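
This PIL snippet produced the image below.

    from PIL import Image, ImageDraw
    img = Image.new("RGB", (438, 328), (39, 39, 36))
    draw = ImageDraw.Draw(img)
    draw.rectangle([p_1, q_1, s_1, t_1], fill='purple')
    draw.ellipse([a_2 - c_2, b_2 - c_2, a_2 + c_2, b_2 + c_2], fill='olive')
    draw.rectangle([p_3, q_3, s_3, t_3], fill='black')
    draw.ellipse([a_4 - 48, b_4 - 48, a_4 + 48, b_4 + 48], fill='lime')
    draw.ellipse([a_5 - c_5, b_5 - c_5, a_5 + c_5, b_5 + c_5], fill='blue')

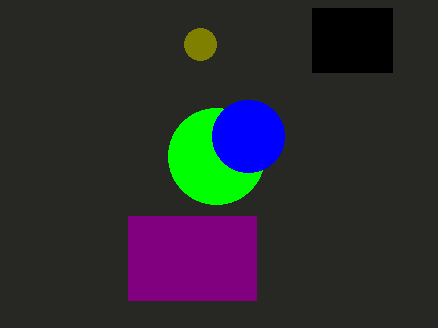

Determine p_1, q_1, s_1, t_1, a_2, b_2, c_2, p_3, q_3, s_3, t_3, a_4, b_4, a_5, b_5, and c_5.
p_1 = 128, q_1 = 216, s_1 = 256, t_1 = 300, a_2 = 200, b_2 = 44, c_2 = 16, p_3 = 312, q_3 = 8, s_3 = 392, t_3 = 72, a_4 = 216, b_4 = 156, a_5 = 248, b_5 = 136, c_5 = 36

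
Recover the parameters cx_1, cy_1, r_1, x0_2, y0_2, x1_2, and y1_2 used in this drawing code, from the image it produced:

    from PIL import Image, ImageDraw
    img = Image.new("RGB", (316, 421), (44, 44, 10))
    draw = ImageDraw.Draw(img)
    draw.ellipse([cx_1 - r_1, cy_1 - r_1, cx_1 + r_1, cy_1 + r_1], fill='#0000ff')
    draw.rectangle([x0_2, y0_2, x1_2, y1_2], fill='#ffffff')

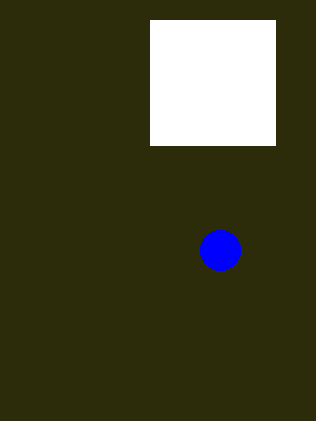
cx_1 = 220, cy_1 = 250, r_1 = 20, x0_2 = 150, y0_2 = 20, x1_2 = 275, y1_2 = 145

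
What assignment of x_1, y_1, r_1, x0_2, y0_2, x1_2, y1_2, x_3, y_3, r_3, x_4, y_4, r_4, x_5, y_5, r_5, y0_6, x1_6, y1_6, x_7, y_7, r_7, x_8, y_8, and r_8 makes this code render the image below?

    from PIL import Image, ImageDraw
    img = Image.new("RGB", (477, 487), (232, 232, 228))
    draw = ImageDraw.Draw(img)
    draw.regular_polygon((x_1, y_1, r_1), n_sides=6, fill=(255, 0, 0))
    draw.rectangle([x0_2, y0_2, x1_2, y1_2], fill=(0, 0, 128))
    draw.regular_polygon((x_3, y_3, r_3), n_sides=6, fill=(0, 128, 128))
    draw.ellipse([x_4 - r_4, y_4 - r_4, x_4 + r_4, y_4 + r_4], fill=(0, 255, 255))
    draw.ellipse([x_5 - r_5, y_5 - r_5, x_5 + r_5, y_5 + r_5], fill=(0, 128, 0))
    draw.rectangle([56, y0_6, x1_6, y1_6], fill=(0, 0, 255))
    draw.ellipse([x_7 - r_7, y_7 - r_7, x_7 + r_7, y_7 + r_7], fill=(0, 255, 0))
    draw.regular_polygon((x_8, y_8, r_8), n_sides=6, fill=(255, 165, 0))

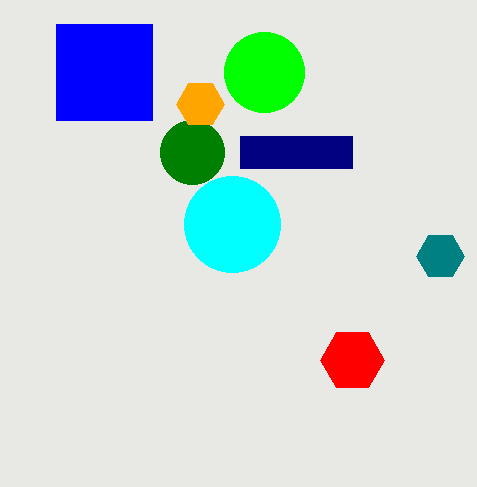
x_1 = 352, y_1 = 360, r_1 = 32, x0_2 = 240, y0_2 = 136, x1_2 = 352, y1_2 = 168, x_3 = 440, y_3 = 256, r_3 = 24, x_4 = 232, y_4 = 224, r_4 = 48, x_5 = 192, y_5 = 152, r_5 = 32, y0_6 = 24, x1_6 = 152, y1_6 = 120, x_7 = 264, y_7 = 72, r_7 = 40, x_8 = 200, y_8 = 104, r_8 = 24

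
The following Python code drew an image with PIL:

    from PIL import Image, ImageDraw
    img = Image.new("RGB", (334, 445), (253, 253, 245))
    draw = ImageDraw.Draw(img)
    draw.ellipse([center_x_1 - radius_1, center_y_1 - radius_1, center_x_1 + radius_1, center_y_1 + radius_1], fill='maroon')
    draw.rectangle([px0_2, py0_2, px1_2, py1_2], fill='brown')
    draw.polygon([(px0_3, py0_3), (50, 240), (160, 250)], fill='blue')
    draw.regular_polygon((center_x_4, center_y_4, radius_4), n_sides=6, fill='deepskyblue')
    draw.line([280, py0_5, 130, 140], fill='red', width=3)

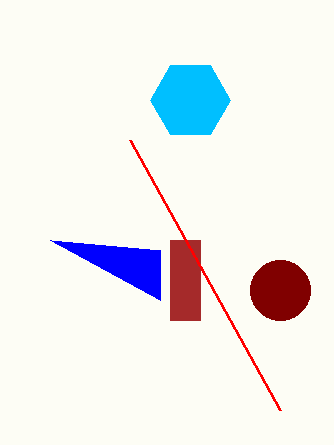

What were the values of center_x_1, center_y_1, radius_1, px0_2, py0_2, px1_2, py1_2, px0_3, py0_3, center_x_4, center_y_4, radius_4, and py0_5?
center_x_1 = 280
center_y_1 = 290
radius_1 = 30
px0_2 = 170
py0_2 = 240
px1_2 = 200
py1_2 = 320
px0_3 = 160
py0_3 = 300
center_x_4 = 190
center_y_4 = 100
radius_4 = 40
py0_5 = 410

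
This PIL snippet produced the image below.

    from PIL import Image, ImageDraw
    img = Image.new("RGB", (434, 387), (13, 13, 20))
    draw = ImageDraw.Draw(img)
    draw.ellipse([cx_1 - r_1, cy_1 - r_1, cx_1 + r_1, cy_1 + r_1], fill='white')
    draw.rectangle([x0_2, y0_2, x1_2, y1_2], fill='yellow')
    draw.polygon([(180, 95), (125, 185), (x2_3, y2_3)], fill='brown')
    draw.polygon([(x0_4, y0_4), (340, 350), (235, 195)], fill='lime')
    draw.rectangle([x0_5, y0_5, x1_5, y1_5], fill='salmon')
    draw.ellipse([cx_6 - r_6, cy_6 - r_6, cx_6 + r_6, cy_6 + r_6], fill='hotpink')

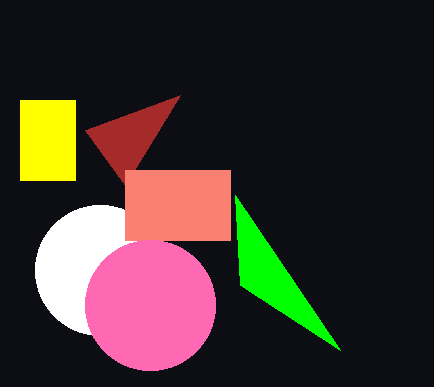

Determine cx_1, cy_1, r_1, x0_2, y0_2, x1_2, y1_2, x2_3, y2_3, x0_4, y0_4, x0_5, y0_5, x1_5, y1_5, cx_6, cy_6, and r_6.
cx_1 = 100; cy_1 = 270; r_1 = 65; x0_2 = 20; y0_2 = 100; x1_2 = 75; y1_2 = 180; x2_3 = 85; y2_3 = 130; x0_4 = 240; y0_4 = 285; x0_5 = 125; y0_5 = 170; x1_5 = 230; y1_5 = 240; cx_6 = 150; cy_6 = 305; r_6 = 65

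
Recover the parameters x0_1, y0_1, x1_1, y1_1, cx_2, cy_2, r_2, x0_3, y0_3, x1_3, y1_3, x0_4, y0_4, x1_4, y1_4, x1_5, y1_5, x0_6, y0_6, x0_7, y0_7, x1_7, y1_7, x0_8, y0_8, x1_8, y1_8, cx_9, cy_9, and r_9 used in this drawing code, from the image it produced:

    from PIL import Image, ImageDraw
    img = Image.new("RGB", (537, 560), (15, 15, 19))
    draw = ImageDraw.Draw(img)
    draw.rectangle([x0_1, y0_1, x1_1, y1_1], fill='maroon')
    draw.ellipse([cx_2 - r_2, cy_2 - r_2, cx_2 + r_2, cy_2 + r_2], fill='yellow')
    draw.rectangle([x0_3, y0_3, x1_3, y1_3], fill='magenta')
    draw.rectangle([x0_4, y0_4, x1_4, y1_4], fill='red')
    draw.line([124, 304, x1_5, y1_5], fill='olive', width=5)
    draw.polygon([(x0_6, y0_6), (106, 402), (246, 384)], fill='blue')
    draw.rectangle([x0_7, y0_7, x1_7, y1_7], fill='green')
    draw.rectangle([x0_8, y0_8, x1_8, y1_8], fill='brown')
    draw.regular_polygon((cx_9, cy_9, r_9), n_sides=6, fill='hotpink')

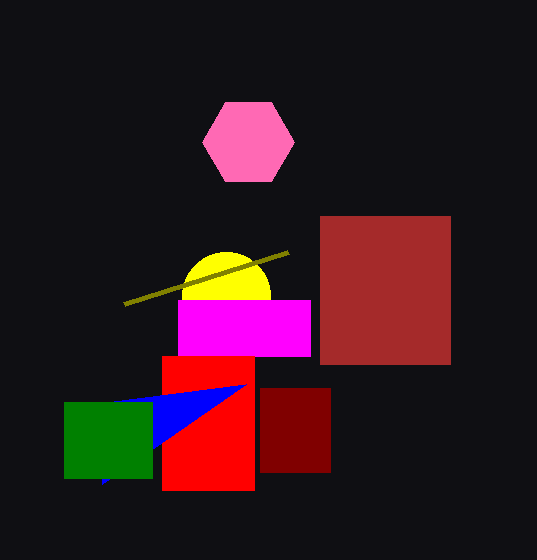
x0_1 = 260
y0_1 = 388
x1_1 = 330
y1_1 = 472
cx_2 = 226
cy_2 = 296
r_2 = 44
x0_3 = 178
y0_3 = 300
x1_3 = 310
y1_3 = 356
x0_4 = 162
y0_4 = 356
x1_4 = 254
y1_4 = 490
x1_5 = 288
y1_5 = 252
x0_6 = 102
y0_6 = 484
x0_7 = 64
y0_7 = 402
x1_7 = 152
y1_7 = 478
x0_8 = 320
y0_8 = 216
x1_8 = 450
y1_8 = 364
cx_9 = 248
cy_9 = 142
r_9 = 46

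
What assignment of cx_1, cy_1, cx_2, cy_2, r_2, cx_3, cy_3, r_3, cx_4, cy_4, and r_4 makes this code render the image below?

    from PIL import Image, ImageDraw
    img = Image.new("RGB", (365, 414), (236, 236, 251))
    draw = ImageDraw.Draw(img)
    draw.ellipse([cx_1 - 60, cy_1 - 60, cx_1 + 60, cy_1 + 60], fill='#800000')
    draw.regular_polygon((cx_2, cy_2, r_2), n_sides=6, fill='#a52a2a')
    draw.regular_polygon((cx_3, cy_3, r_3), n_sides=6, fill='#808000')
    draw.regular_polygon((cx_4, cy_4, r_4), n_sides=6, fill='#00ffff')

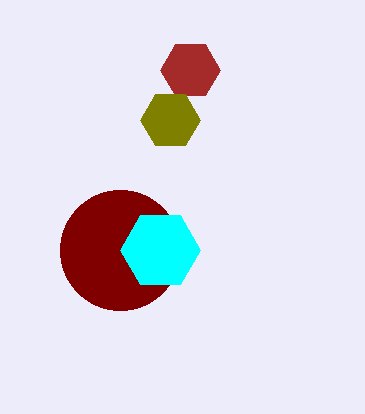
cx_1 = 120
cy_1 = 250
cx_2 = 190
cy_2 = 70
r_2 = 30
cx_3 = 170
cy_3 = 120
r_3 = 30
cx_4 = 160
cy_4 = 250
r_4 = 40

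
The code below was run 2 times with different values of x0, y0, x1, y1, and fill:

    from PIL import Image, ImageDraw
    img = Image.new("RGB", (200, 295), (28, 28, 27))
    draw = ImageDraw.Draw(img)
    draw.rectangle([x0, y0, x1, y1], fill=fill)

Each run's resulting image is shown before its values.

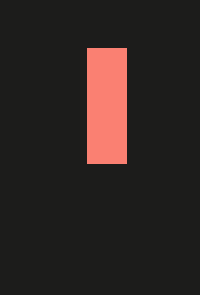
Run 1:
x0 = 87; y0 = 48; x1 = 126; y1 = 163; fill = 'salmon'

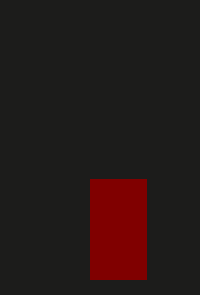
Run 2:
x0 = 90, y0 = 179, x1 = 146, y1 = 279, fill = 'maroon'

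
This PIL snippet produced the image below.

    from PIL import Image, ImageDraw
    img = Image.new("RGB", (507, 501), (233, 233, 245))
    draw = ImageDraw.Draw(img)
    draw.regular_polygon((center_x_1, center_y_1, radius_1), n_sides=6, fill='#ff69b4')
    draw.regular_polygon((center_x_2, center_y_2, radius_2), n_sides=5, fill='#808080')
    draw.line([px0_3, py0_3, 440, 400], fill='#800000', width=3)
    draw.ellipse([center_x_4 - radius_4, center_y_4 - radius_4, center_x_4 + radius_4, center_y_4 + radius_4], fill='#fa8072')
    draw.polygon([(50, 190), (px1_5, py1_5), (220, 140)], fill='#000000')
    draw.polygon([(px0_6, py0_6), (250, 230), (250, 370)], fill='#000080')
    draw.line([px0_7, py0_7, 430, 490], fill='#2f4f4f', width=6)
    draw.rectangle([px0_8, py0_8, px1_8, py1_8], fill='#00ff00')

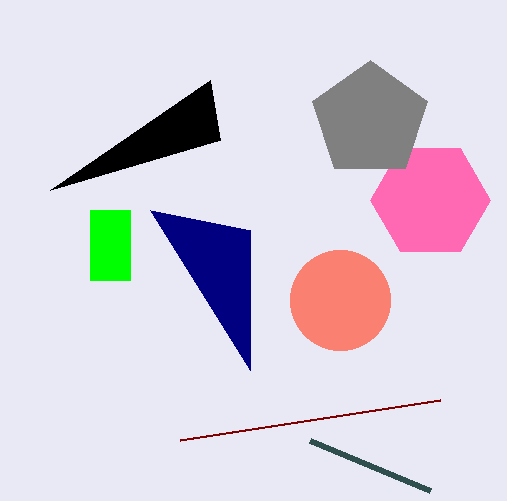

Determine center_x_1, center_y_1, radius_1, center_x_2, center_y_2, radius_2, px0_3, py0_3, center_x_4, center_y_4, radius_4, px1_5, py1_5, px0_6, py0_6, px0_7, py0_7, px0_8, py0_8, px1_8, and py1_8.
center_x_1 = 430; center_y_1 = 200; radius_1 = 60; center_x_2 = 370; center_y_2 = 120; radius_2 = 60; px0_3 = 180; py0_3 = 440; center_x_4 = 340; center_y_4 = 300; radius_4 = 50; px1_5 = 210; py1_5 = 80; px0_6 = 150; py0_6 = 210; px0_7 = 310; py0_7 = 440; px0_8 = 90; py0_8 = 210; px1_8 = 130; py1_8 = 280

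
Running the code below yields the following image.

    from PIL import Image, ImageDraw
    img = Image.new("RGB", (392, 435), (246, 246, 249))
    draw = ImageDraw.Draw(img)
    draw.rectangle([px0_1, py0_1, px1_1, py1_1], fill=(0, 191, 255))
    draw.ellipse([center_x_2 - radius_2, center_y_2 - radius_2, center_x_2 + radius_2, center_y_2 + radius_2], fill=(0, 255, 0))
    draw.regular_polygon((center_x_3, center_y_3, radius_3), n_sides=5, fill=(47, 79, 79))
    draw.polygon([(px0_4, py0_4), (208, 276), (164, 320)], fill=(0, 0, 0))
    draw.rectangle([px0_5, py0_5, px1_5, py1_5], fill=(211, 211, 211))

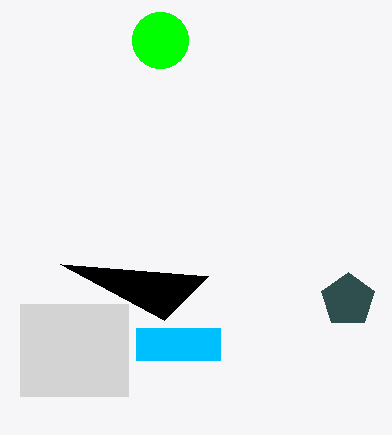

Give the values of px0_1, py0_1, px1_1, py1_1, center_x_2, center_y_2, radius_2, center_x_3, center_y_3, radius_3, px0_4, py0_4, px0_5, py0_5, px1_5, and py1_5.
px0_1 = 136
py0_1 = 328
px1_1 = 220
py1_1 = 360
center_x_2 = 160
center_y_2 = 40
radius_2 = 28
center_x_3 = 348
center_y_3 = 300
radius_3 = 28
px0_4 = 60
py0_4 = 264
px0_5 = 20
py0_5 = 304
px1_5 = 128
py1_5 = 396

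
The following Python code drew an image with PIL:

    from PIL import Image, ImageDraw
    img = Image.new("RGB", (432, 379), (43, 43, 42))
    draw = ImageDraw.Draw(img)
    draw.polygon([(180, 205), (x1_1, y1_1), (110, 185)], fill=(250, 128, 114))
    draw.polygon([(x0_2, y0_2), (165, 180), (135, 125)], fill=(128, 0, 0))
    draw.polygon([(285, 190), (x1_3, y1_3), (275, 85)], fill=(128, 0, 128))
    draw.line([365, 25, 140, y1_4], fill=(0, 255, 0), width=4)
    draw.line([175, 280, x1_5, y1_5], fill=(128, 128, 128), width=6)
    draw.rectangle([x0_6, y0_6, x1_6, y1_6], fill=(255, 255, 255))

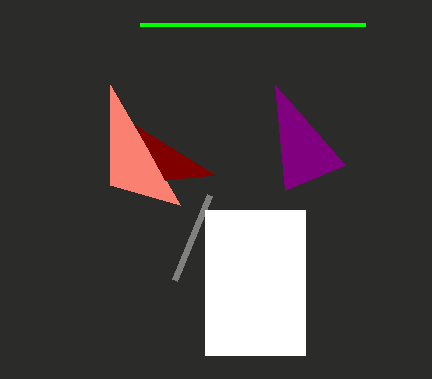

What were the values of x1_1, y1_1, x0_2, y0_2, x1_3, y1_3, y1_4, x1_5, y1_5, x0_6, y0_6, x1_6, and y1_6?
x1_1 = 110, y1_1 = 85, x0_2 = 215, y0_2 = 175, x1_3 = 345, y1_3 = 165, y1_4 = 25, x1_5 = 210, y1_5 = 195, x0_6 = 205, y0_6 = 210, x1_6 = 305, y1_6 = 355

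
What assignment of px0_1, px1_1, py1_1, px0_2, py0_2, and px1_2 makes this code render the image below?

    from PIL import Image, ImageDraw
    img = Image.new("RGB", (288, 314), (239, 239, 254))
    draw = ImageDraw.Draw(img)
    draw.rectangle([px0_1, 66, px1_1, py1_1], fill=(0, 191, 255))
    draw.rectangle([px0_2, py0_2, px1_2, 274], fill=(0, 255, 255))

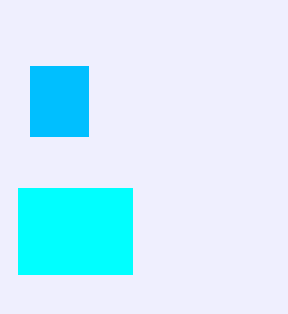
px0_1 = 30; px1_1 = 88; py1_1 = 136; px0_2 = 18; py0_2 = 188; px1_2 = 132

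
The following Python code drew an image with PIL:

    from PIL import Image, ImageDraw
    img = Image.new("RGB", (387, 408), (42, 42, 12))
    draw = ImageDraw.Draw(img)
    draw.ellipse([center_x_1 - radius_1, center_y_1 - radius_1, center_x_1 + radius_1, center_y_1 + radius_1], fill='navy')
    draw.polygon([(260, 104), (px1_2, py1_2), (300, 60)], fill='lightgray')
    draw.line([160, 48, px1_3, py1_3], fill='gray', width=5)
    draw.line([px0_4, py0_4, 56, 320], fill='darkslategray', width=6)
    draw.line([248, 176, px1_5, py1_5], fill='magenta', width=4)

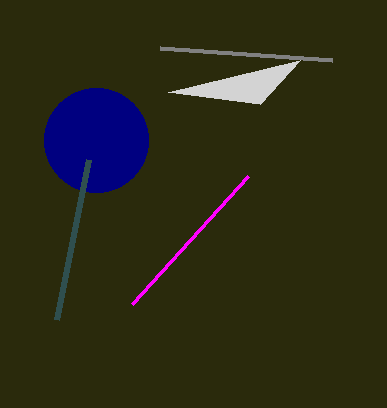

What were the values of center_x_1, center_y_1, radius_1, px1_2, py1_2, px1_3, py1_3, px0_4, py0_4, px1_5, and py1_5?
center_x_1 = 96, center_y_1 = 140, radius_1 = 52, px1_2 = 168, py1_2 = 92, px1_3 = 332, py1_3 = 60, px0_4 = 88, py0_4 = 160, px1_5 = 132, py1_5 = 304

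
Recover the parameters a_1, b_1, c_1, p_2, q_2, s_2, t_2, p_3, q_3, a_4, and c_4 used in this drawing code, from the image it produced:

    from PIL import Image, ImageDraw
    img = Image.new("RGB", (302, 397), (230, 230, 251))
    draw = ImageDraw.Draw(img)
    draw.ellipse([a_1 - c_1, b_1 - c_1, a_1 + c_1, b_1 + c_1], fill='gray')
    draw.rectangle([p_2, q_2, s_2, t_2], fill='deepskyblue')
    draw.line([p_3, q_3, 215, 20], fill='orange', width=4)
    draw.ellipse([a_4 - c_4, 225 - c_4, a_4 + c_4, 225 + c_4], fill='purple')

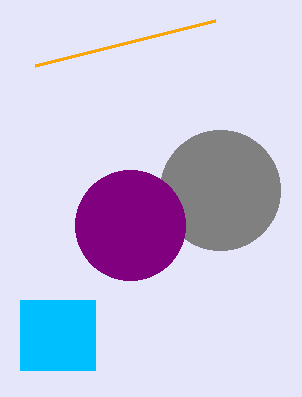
a_1 = 220; b_1 = 190; c_1 = 60; p_2 = 20; q_2 = 300; s_2 = 95; t_2 = 370; p_3 = 35; q_3 = 65; a_4 = 130; c_4 = 55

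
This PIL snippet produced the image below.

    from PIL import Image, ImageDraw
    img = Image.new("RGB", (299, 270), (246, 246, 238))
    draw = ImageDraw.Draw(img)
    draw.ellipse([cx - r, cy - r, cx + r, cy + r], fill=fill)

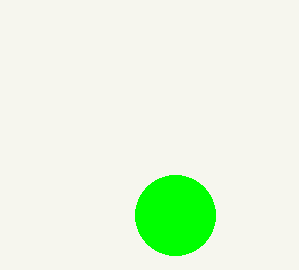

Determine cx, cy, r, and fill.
cx = 175
cy = 215
r = 40
fill = 'lime'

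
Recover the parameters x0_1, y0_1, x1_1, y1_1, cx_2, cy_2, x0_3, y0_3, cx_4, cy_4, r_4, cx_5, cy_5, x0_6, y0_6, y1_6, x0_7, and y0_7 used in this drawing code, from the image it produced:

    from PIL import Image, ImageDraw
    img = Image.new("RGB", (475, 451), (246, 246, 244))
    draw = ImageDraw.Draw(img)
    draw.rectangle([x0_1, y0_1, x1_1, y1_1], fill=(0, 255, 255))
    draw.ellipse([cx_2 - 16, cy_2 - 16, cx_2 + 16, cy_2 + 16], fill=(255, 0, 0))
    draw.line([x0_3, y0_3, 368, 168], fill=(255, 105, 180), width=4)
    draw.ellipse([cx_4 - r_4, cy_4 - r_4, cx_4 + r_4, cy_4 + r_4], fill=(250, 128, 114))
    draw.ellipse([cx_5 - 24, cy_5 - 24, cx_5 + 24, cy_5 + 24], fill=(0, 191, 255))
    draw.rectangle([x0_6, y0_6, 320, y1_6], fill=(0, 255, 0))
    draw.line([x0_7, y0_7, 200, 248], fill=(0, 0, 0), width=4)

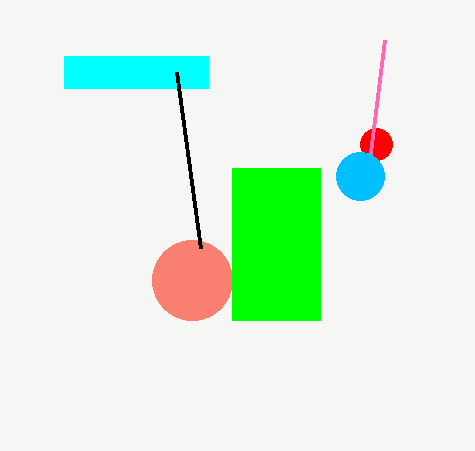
x0_1 = 64, y0_1 = 56, x1_1 = 208, y1_1 = 88, cx_2 = 376, cy_2 = 144, x0_3 = 384, y0_3 = 40, cx_4 = 192, cy_4 = 280, r_4 = 40, cx_5 = 360, cy_5 = 176, x0_6 = 232, y0_6 = 168, y1_6 = 320, x0_7 = 176, y0_7 = 72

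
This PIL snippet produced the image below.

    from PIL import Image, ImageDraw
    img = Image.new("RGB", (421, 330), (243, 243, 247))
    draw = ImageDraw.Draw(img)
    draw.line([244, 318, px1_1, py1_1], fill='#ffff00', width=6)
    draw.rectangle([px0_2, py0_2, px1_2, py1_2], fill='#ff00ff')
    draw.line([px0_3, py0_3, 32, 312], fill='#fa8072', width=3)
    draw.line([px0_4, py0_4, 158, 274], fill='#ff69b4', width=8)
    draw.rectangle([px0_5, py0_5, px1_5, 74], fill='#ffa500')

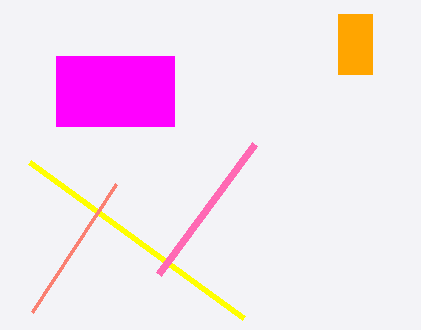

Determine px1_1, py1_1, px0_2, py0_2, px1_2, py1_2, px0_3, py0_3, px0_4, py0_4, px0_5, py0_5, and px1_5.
px1_1 = 30, py1_1 = 162, px0_2 = 56, py0_2 = 56, px1_2 = 174, py1_2 = 126, px0_3 = 116, py0_3 = 184, px0_4 = 254, py0_4 = 144, px0_5 = 338, py0_5 = 14, px1_5 = 372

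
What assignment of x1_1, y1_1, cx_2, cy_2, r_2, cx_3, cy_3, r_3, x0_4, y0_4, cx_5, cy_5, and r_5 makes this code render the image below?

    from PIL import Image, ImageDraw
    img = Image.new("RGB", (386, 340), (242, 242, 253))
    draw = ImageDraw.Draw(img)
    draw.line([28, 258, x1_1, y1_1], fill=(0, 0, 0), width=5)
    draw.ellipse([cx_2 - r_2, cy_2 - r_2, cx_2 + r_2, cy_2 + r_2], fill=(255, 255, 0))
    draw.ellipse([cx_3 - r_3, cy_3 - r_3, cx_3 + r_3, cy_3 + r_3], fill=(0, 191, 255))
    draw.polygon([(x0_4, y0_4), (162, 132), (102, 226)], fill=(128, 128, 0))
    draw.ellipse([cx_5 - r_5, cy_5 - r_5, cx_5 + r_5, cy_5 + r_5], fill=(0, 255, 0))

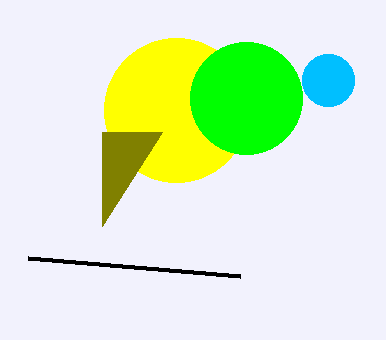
x1_1 = 240, y1_1 = 276, cx_2 = 176, cy_2 = 110, r_2 = 72, cx_3 = 328, cy_3 = 80, r_3 = 26, x0_4 = 102, y0_4 = 132, cx_5 = 246, cy_5 = 98, r_5 = 56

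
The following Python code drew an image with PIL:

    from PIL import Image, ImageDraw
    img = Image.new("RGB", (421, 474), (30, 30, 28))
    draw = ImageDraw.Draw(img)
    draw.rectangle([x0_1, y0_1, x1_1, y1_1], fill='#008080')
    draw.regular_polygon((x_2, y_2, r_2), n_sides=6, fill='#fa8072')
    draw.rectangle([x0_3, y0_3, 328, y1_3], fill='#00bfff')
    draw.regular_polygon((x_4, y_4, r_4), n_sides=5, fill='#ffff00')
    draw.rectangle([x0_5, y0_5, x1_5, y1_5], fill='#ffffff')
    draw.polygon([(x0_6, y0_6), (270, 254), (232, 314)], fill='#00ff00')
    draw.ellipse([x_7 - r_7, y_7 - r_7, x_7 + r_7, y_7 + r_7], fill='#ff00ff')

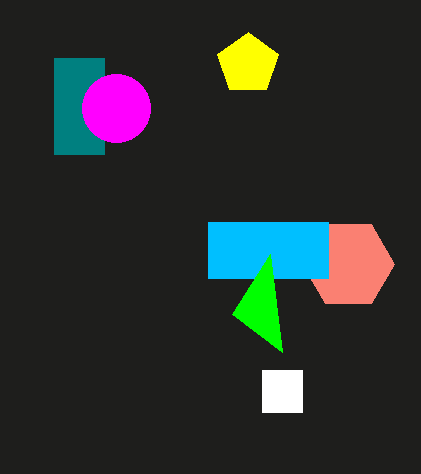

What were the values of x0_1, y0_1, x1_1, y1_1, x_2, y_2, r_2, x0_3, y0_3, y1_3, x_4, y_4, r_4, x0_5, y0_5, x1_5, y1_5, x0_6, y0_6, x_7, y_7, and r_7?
x0_1 = 54; y0_1 = 58; x1_1 = 104; y1_1 = 154; x_2 = 348; y_2 = 264; r_2 = 46; x0_3 = 208; y0_3 = 222; y1_3 = 278; x_4 = 248; y_4 = 64; r_4 = 32; x0_5 = 262; y0_5 = 370; x1_5 = 302; y1_5 = 412; x0_6 = 282; y0_6 = 352; x_7 = 116; y_7 = 108; r_7 = 34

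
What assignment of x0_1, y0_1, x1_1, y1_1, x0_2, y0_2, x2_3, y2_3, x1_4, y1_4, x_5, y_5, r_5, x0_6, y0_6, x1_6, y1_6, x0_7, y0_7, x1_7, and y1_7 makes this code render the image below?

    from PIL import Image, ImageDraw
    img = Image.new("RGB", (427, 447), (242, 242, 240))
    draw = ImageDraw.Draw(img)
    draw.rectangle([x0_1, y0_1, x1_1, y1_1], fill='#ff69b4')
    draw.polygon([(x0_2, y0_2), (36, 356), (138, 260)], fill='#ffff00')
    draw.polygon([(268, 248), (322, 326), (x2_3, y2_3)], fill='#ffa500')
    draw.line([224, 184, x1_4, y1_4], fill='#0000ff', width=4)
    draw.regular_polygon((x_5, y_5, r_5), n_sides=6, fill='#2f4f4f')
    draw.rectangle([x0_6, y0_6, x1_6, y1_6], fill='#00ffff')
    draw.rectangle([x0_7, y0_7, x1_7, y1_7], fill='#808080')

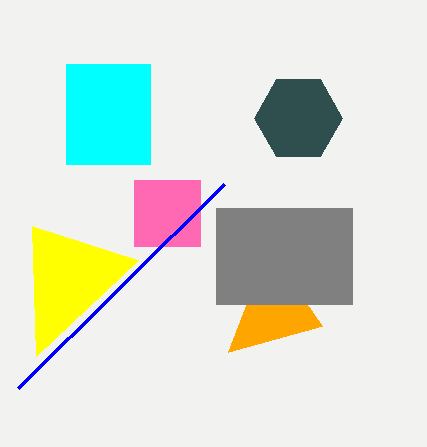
x0_1 = 134, y0_1 = 180, x1_1 = 200, y1_1 = 246, x0_2 = 32, y0_2 = 226, x2_3 = 228, y2_3 = 352, x1_4 = 18, y1_4 = 388, x_5 = 298, y_5 = 118, r_5 = 44, x0_6 = 66, y0_6 = 64, x1_6 = 150, y1_6 = 164, x0_7 = 216, y0_7 = 208, x1_7 = 352, y1_7 = 304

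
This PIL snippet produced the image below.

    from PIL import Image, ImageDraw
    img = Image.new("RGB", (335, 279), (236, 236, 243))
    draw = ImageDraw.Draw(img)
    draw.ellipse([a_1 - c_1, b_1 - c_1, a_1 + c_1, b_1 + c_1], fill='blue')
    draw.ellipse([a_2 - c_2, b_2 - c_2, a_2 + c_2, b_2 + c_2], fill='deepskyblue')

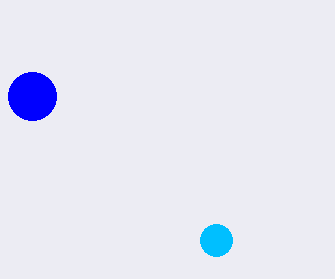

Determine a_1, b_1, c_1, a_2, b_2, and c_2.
a_1 = 32
b_1 = 96
c_1 = 24
a_2 = 216
b_2 = 240
c_2 = 16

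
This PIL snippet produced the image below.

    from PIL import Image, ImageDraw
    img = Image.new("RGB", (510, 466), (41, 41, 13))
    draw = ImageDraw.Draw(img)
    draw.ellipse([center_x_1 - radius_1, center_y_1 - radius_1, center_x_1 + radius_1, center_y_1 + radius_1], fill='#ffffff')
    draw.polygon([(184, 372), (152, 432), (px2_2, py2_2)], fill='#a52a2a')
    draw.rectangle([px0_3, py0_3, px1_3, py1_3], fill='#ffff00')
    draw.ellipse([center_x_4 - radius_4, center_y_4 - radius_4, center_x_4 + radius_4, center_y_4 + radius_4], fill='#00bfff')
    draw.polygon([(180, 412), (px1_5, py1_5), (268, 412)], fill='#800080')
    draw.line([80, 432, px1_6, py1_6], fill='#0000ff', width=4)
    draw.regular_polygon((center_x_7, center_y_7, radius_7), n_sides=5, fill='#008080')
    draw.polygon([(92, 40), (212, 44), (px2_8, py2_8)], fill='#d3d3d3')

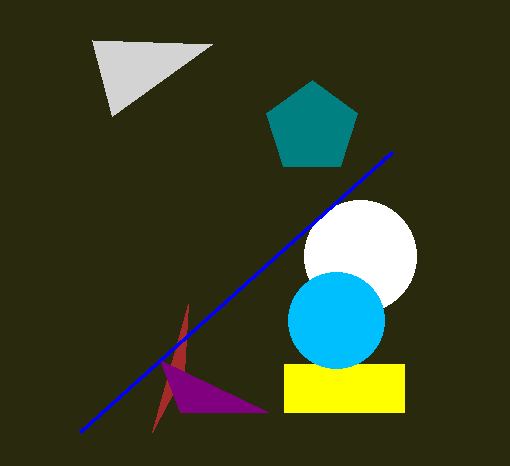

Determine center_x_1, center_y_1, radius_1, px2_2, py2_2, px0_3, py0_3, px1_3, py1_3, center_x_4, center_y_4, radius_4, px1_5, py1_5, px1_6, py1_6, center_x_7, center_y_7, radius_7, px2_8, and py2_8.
center_x_1 = 360, center_y_1 = 256, radius_1 = 56, px2_2 = 188, py2_2 = 304, px0_3 = 284, py0_3 = 364, px1_3 = 404, py1_3 = 412, center_x_4 = 336, center_y_4 = 320, radius_4 = 48, px1_5 = 160, py1_5 = 360, px1_6 = 392, py1_6 = 152, center_x_7 = 312, center_y_7 = 128, radius_7 = 48, px2_8 = 112, py2_8 = 116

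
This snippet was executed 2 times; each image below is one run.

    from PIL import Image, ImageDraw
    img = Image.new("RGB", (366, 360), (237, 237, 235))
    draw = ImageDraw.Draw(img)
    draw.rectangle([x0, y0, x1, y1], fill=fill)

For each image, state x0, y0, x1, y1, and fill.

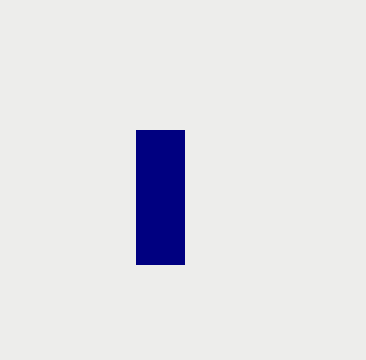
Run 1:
x0 = 136; y0 = 130; x1 = 184; y1 = 264; fill = 'navy'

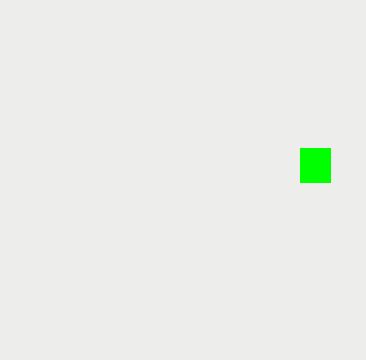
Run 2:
x0 = 300, y0 = 148, x1 = 330, y1 = 182, fill = 'lime'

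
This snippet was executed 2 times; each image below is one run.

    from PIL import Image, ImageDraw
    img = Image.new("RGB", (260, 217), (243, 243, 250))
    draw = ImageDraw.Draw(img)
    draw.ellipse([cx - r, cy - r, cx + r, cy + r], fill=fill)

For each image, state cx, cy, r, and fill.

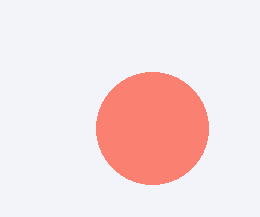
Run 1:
cx = 152; cy = 128; r = 56; fill = 'salmon'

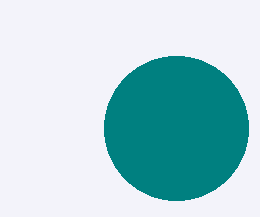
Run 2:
cx = 176, cy = 128, r = 72, fill = 'teal'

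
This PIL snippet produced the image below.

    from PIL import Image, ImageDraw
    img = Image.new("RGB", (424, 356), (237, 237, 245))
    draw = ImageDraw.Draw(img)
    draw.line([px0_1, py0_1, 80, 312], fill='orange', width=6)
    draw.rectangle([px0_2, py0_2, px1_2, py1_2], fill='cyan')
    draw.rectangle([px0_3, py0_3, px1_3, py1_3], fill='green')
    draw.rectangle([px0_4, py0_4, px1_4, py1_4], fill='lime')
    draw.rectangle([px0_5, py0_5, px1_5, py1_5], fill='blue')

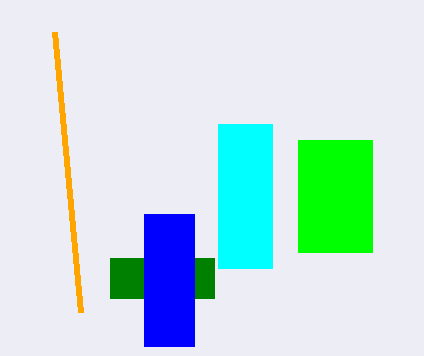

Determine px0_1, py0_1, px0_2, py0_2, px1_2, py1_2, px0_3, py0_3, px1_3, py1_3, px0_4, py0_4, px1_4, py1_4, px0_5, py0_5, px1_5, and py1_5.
px0_1 = 54
py0_1 = 32
px0_2 = 218
py0_2 = 124
px1_2 = 272
py1_2 = 268
px0_3 = 110
py0_3 = 258
px1_3 = 214
py1_3 = 298
px0_4 = 298
py0_4 = 140
px1_4 = 372
py1_4 = 252
px0_5 = 144
py0_5 = 214
px1_5 = 194
py1_5 = 346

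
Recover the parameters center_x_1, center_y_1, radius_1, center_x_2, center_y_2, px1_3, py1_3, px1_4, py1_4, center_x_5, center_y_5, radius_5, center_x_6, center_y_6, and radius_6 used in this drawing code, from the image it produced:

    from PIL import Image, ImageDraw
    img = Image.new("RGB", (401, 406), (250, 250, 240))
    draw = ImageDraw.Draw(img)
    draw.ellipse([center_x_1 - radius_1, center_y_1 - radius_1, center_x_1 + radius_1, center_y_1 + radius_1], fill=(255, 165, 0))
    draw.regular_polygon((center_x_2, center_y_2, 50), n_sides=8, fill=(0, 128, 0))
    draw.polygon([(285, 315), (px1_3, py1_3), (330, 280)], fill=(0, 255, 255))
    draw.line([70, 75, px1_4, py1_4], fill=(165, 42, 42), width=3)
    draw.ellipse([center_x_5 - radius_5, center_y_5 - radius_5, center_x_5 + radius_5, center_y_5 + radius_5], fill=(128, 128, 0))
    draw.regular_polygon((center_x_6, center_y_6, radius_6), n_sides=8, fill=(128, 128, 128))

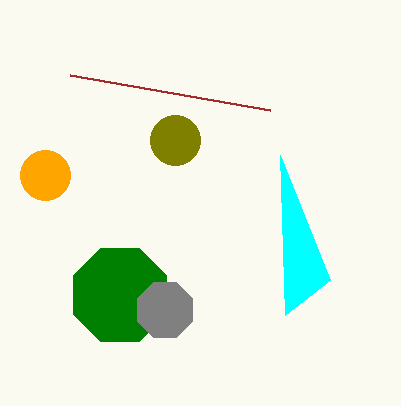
center_x_1 = 45
center_y_1 = 175
radius_1 = 25
center_x_2 = 120
center_y_2 = 295
px1_3 = 280
py1_3 = 155
px1_4 = 270
py1_4 = 110
center_x_5 = 175
center_y_5 = 140
radius_5 = 25
center_x_6 = 165
center_y_6 = 310
radius_6 = 30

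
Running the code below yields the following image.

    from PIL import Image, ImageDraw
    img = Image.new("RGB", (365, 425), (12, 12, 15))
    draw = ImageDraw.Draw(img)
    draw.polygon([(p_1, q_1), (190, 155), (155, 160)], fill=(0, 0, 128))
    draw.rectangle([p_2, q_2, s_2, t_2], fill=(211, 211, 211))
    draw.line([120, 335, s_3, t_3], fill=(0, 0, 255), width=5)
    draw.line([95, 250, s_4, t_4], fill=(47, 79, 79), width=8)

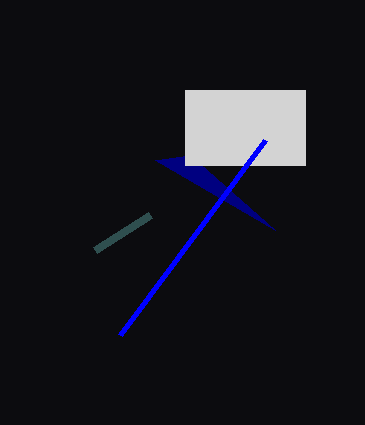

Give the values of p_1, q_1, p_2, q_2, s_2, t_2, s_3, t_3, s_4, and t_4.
p_1 = 275; q_1 = 230; p_2 = 185; q_2 = 90; s_2 = 305; t_2 = 165; s_3 = 265; t_3 = 140; s_4 = 150; t_4 = 215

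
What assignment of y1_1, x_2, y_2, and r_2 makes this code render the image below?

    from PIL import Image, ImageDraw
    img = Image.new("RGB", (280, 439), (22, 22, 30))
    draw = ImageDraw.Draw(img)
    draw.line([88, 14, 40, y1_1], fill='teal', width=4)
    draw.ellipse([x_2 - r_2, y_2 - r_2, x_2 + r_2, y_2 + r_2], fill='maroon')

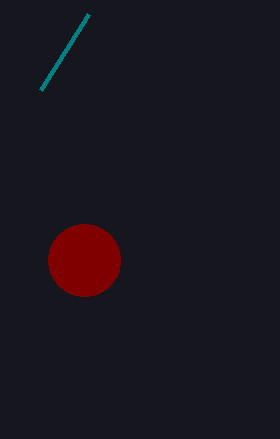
y1_1 = 90
x_2 = 84
y_2 = 260
r_2 = 36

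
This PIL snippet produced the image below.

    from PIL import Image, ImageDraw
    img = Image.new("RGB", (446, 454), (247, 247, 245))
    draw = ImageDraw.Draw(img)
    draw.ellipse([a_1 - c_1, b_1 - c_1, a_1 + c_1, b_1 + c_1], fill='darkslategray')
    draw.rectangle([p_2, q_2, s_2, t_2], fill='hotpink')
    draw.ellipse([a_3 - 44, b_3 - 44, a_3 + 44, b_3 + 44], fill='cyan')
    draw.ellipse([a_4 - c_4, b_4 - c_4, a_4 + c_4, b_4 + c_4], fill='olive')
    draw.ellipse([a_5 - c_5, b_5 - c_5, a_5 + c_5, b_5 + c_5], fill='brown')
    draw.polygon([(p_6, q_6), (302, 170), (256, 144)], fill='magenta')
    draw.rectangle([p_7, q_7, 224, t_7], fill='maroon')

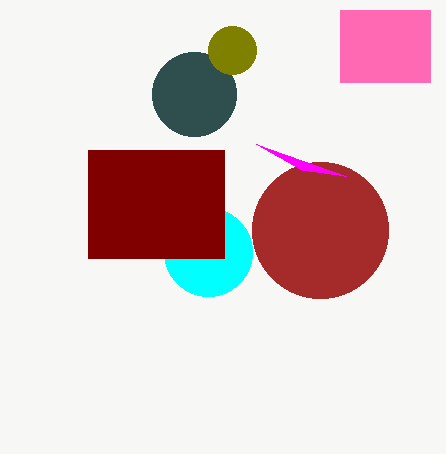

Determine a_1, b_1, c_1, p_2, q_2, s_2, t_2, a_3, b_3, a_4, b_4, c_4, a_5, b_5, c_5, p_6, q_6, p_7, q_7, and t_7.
a_1 = 194
b_1 = 94
c_1 = 42
p_2 = 340
q_2 = 10
s_2 = 430
t_2 = 82
a_3 = 208
b_3 = 252
a_4 = 232
b_4 = 50
c_4 = 24
a_5 = 320
b_5 = 230
c_5 = 68
p_6 = 346
q_6 = 176
p_7 = 88
q_7 = 150
t_7 = 258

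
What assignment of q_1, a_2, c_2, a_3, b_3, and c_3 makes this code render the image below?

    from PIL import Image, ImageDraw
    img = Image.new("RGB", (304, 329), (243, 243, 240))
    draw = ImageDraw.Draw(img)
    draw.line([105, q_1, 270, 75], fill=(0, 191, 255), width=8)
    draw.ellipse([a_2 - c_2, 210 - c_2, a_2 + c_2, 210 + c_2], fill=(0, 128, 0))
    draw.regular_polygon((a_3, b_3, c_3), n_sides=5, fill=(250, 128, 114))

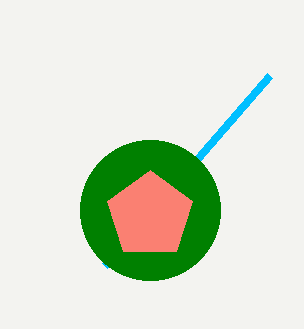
q_1 = 265; a_2 = 150; c_2 = 70; a_3 = 150; b_3 = 215; c_3 = 45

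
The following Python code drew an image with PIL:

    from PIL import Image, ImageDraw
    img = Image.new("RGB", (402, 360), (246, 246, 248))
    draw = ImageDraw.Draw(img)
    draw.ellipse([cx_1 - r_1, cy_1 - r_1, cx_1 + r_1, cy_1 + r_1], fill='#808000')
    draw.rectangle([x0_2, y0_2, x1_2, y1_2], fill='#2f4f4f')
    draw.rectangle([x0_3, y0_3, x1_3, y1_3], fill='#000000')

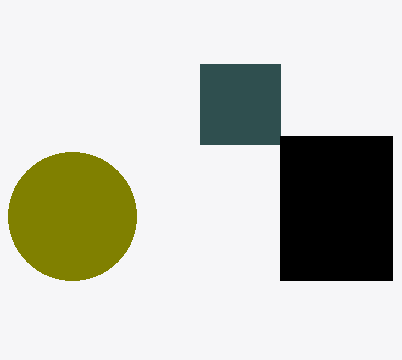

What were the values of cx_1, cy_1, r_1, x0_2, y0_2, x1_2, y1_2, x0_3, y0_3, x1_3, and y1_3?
cx_1 = 72
cy_1 = 216
r_1 = 64
x0_2 = 200
y0_2 = 64
x1_2 = 280
y1_2 = 144
x0_3 = 280
y0_3 = 136
x1_3 = 392
y1_3 = 280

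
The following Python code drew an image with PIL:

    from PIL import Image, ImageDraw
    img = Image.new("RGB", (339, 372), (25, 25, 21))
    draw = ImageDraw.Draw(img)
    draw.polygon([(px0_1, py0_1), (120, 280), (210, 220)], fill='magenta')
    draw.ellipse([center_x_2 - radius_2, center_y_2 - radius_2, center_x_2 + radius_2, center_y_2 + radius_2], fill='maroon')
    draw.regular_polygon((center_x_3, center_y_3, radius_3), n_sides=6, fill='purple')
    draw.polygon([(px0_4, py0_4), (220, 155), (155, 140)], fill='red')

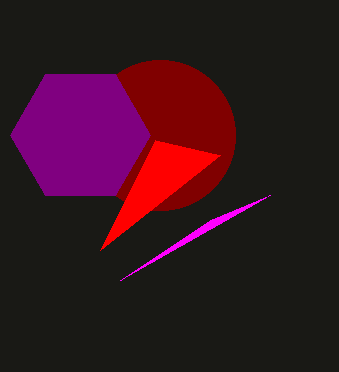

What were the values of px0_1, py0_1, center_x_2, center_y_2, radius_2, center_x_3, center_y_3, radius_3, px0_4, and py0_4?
px0_1 = 270; py0_1 = 195; center_x_2 = 160; center_y_2 = 135; radius_2 = 75; center_x_3 = 80; center_y_3 = 135; radius_3 = 70; px0_4 = 100; py0_4 = 250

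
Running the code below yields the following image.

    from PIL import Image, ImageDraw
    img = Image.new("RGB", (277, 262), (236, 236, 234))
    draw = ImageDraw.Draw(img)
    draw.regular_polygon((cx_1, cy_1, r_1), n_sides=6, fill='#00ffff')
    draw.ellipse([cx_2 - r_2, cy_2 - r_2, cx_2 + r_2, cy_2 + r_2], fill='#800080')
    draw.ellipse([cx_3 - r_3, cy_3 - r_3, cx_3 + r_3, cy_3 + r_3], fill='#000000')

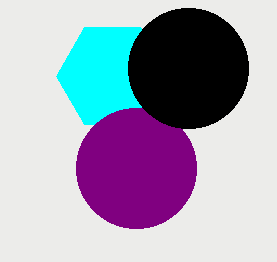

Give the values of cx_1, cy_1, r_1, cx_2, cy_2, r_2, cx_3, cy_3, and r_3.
cx_1 = 112; cy_1 = 76; r_1 = 56; cx_2 = 136; cy_2 = 168; r_2 = 60; cx_3 = 188; cy_3 = 68; r_3 = 60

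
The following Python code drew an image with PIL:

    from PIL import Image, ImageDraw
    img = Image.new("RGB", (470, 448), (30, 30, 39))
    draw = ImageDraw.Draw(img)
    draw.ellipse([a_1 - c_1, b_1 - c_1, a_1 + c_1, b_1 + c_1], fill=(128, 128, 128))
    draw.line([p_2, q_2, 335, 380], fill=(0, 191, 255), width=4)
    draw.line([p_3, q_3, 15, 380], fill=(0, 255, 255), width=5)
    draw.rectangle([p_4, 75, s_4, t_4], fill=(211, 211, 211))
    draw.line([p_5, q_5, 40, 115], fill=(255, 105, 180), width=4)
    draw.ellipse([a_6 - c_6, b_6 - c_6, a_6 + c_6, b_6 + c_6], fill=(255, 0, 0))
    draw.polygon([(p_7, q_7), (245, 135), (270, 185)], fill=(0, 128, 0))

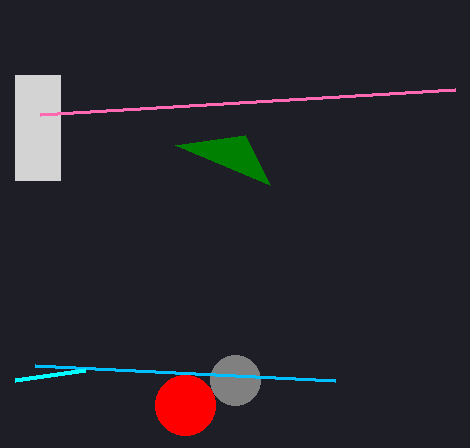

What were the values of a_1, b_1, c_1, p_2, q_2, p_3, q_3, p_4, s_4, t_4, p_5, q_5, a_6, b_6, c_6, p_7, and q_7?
a_1 = 235, b_1 = 380, c_1 = 25, p_2 = 35, q_2 = 365, p_3 = 85, q_3 = 370, p_4 = 15, s_4 = 60, t_4 = 180, p_5 = 455, q_5 = 90, a_6 = 185, b_6 = 405, c_6 = 30, p_7 = 175, q_7 = 145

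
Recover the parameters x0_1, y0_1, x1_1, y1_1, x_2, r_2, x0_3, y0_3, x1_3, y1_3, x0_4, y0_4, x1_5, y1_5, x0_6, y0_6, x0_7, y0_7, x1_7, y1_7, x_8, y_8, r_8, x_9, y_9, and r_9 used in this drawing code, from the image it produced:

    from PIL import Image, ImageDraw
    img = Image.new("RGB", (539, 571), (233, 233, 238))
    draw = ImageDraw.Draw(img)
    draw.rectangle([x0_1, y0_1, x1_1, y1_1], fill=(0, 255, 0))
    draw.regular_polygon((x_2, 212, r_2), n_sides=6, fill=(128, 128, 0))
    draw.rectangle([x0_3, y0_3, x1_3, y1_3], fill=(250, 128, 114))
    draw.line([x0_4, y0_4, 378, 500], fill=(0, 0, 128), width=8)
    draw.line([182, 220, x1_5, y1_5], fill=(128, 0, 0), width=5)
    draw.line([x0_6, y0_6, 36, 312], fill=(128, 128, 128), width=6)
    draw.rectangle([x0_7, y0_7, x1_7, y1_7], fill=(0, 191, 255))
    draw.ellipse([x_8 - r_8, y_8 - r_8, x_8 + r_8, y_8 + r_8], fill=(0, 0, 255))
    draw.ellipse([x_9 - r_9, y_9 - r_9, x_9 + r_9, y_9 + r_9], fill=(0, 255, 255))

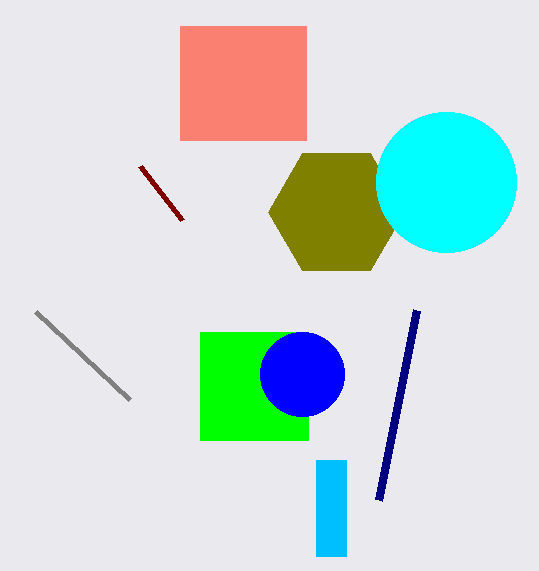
x0_1 = 200, y0_1 = 332, x1_1 = 308, y1_1 = 440, x_2 = 336, r_2 = 68, x0_3 = 180, y0_3 = 26, x1_3 = 306, y1_3 = 140, x0_4 = 416, y0_4 = 310, x1_5 = 140, y1_5 = 166, x0_6 = 130, y0_6 = 400, x0_7 = 316, y0_7 = 460, x1_7 = 346, y1_7 = 556, x_8 = 302, y_8 = 374, r_8 = 42, x_9 = 446, y_9 = 182, r_9 = 70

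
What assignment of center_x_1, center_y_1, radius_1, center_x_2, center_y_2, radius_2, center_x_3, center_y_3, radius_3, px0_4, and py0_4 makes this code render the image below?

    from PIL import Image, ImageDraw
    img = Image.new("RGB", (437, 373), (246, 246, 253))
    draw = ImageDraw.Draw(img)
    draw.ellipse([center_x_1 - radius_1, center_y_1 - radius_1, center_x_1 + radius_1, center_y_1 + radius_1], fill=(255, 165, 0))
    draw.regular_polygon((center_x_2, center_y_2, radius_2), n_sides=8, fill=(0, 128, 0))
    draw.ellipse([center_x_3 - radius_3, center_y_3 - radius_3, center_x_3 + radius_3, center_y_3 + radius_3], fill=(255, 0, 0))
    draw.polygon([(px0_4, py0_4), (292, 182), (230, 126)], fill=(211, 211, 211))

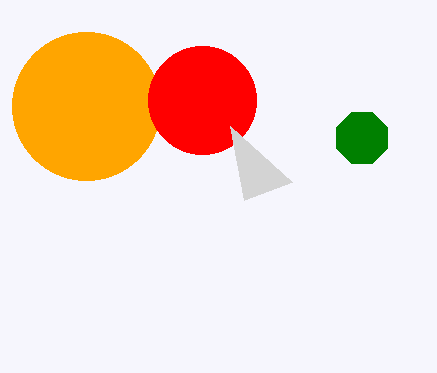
center_x_1 = 86, center_y_1 = 106, radius_1 = 74, center_x_2 = 362, center_y_2 = 138, radius_2 = 28, center_x_3 = 202, center_y_3 = 100, radius_3 = 54, px0_4 = 244, py0_4 = 200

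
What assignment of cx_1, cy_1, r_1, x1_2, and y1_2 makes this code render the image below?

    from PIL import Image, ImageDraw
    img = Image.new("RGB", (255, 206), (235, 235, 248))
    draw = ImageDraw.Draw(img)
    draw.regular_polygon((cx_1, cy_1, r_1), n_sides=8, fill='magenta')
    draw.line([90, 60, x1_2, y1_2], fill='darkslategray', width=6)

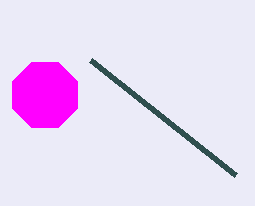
cx_1 = 45, cy_1 = 95, r_1 = 35, x1_2 = 235, y1_2 = 175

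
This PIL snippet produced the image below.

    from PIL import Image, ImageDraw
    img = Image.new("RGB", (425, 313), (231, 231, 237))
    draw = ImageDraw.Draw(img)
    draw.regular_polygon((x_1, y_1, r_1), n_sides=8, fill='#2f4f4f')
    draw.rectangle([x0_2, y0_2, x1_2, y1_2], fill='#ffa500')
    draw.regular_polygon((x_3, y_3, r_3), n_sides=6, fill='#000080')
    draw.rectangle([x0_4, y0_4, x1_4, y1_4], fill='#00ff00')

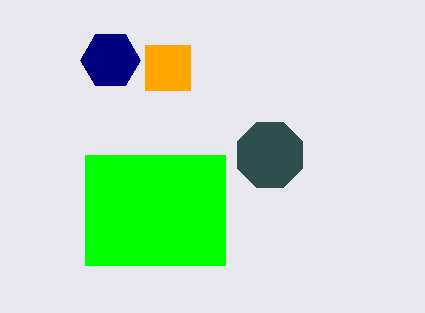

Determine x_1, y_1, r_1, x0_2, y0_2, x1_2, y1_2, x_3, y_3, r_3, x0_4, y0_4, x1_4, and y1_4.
x_1 = 270, y_1 = 155, r_1 = 35, x0_2 = 145, y0_2 = 45, x1_2 = 190, y1_2 = 90, x_3 = 110, y_3 = 60, r_3 = 30, x0_4 = 85, y0_4 = 155, x1_4 = 225, y1_4 = 265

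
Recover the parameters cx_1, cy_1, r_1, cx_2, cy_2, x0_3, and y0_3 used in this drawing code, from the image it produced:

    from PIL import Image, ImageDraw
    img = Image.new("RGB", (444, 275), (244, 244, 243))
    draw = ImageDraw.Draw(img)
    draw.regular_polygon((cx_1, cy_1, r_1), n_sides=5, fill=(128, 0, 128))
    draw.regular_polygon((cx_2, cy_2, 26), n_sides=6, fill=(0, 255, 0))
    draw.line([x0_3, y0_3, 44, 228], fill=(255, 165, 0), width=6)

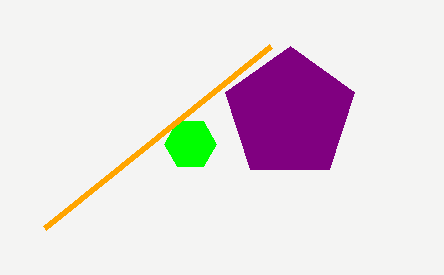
cx_1 = 290
cy_1 = 114
r_1 = 68
cx_2 = 190
cy_2 = 144
x0_3 = 270
y0_3 = 46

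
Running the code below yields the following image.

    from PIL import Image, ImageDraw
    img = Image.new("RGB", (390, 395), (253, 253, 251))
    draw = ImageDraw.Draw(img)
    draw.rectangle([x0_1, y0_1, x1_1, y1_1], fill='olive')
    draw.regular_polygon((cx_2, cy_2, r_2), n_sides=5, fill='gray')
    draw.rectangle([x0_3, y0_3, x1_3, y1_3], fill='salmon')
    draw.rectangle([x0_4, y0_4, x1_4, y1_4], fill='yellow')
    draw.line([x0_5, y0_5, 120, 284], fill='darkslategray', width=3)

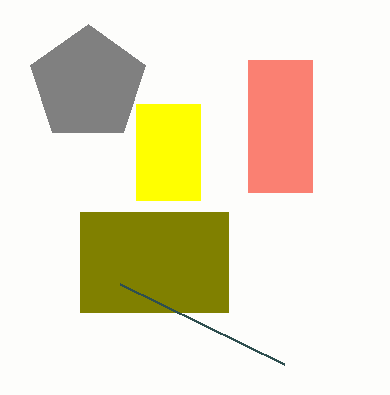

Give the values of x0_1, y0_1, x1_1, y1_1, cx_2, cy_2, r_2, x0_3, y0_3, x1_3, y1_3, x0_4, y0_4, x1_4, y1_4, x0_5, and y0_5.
x0_1 = 80; y0_1 = 212; x1_1 = 228; y1_1 = 312; cx_2 = 88; cy_2 = 84; r_2 = 60; x0_3 = 248; y0_3 = 60; x1_3 = 312; y1_3 = 192; x0_4 = 136; y0_4 = 104; x1_4 = 200; y1_4 = 200; x0_5 = 284; y0_5 = 364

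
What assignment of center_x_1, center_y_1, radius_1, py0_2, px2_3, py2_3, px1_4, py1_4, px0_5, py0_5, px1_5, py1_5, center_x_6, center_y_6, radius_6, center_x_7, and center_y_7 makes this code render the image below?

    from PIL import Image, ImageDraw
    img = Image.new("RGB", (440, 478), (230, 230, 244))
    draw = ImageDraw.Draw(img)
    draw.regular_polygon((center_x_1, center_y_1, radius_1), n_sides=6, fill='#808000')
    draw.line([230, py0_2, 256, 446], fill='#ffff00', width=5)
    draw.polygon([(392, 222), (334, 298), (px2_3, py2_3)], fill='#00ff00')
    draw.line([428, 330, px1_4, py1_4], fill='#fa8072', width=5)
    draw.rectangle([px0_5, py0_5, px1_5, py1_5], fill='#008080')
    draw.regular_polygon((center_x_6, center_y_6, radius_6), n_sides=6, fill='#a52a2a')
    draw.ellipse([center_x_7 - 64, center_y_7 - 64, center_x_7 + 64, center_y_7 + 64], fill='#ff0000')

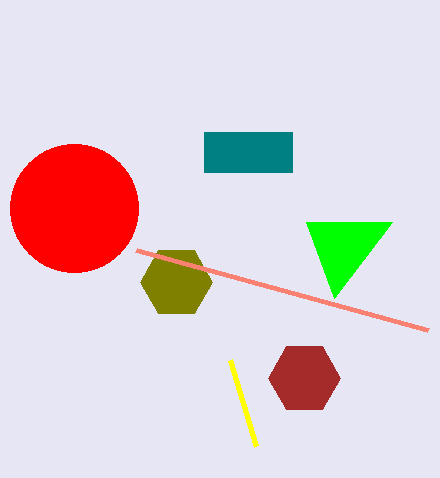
center_x_1 = 176; center_y_1 = 282; radius_1 = 36; py0_2 = 360; px2_3 = 306; py2_3 = 222; px1_4 = 136; py1_4 = 250; px0_5 = 204; py0_5 = 132; px1_5 = 292; py1_5 = 172; center_x_6 = 304; center_y_6 = 378; radius_6 = 36; center_x_7 = 74; center_y_7 = 208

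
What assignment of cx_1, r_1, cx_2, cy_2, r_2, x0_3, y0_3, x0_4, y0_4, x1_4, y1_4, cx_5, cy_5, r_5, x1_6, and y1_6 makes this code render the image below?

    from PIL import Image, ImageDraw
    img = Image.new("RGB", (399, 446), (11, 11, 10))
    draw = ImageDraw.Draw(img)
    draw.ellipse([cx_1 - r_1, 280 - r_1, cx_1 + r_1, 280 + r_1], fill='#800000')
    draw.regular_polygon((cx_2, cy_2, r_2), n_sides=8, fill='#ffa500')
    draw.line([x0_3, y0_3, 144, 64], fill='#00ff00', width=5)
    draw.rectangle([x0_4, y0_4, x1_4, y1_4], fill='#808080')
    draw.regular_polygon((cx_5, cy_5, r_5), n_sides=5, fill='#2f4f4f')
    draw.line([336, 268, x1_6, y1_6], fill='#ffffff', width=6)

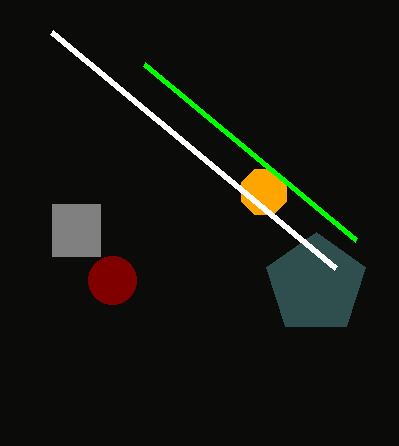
cx_1 = 112, r_1 = 24, cx_2 = 264, cy_2 = 192, r_2 = 24, x0_3 = 356, y0_3 = 240, x0_4 = 52, y0_4 = 204, x1_4 = 100, y1_4 = 256, cx_5 = 316, cy_5 = 284, r_5 = 52, x1_6 = 52, y1_6 = 32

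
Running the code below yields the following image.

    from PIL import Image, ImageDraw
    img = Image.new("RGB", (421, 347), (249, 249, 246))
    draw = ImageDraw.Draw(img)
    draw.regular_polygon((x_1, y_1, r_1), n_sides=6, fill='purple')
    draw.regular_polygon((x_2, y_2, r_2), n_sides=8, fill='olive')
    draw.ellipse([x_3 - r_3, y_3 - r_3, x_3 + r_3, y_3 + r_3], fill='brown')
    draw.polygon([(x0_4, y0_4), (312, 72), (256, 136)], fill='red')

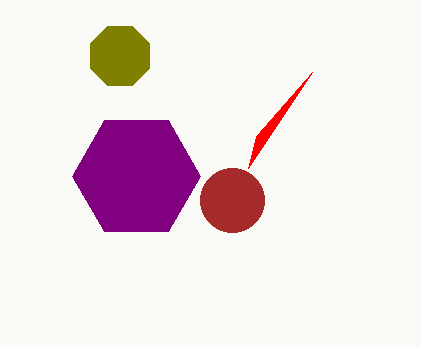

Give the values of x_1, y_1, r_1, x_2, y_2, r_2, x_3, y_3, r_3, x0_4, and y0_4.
x_1 = 136, y_1 = 176, r_1 = 64, x_2 = 120, y_2 = 56, r_2 = 32, x_3 = 232, y_3 = 200, r_3 = 32, x0_4 = 248, y0_4 = 168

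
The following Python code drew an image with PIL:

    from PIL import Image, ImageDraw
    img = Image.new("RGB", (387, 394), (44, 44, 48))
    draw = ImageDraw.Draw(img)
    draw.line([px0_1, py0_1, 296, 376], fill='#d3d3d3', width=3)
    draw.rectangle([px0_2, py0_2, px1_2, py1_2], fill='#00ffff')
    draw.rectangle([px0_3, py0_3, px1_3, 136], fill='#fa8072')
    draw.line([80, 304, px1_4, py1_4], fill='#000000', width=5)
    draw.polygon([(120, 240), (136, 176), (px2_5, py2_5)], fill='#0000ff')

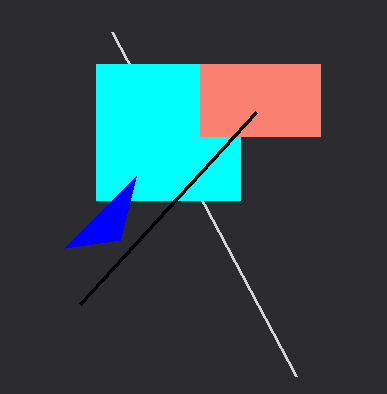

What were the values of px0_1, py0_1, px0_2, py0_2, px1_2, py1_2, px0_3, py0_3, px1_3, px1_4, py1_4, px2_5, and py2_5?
px0_1 = 112; py0_1 = 32; px0_2 = 96; py0_2 = 64; px1_2 = 240; py1_2 = 200; px0_3 = 200; py0_3 = 64; px1_3 = 320; px1_4 = 256; py1_4 = 112; px2_5 = 64; py2_5 = 248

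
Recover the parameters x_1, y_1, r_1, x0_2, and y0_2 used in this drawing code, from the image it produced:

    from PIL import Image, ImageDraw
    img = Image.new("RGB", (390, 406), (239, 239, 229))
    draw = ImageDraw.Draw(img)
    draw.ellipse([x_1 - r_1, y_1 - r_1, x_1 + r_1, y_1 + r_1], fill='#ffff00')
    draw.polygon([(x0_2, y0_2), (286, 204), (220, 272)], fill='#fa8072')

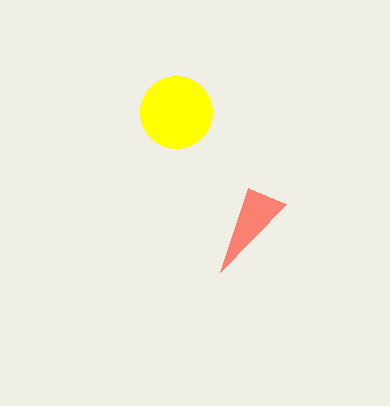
x_1 = 176; y_1 = 112; r_1 = 36; x0_2 = 248; y0_2 = 188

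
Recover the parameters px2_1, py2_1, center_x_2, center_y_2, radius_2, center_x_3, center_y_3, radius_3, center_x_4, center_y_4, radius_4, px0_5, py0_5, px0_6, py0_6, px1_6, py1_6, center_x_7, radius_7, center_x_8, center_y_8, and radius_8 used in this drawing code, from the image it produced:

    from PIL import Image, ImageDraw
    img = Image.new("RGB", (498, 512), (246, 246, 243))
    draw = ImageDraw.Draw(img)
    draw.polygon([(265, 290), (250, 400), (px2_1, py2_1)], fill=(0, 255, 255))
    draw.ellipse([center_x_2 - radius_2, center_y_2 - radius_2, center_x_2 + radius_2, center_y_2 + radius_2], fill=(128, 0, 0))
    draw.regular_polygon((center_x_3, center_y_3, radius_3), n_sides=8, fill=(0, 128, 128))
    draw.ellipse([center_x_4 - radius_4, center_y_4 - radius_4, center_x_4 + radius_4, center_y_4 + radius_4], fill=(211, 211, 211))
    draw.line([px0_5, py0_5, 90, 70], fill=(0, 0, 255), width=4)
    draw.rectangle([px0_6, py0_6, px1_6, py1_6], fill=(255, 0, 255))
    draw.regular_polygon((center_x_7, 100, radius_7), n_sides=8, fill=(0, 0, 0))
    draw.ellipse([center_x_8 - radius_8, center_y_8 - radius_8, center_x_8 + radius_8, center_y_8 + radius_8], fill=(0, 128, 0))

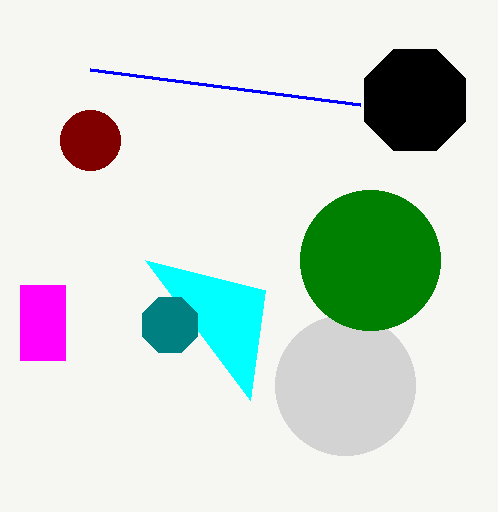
px2_1 = 145, py2_1 = 260, center_x_2 = 90, center_y_2 = 140, radius_2 = 30, center_x_3 = 170, center_y_3 = 325, radius_3 = 30, center_x_4 = 345, center_y_4 = 385, radius_4 = 70, px0_5 = 360, py0_5 = 105, px0_6 = 20, py0_6 = 285, px1_6 = 65, py1_6 = 360, center_x_7 = 415, radius_7 = 55, center_x_8 = 370, center_y_8 = 260, radius_8 = 70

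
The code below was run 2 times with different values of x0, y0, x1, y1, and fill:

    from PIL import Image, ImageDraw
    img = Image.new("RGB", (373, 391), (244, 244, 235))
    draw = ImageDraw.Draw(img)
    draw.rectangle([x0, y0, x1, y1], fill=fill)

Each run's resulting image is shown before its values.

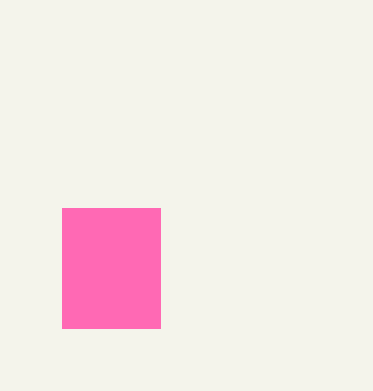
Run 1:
x0 = 62
y0 = 208
x1 = 160
y1 = 328
fill = 'hotpink'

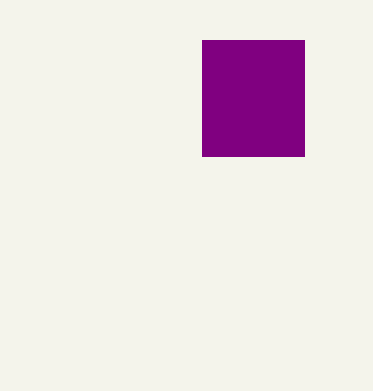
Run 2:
x0 = 202; y0 = 40; x1 = 304; y1 = 156; fill = 'purple'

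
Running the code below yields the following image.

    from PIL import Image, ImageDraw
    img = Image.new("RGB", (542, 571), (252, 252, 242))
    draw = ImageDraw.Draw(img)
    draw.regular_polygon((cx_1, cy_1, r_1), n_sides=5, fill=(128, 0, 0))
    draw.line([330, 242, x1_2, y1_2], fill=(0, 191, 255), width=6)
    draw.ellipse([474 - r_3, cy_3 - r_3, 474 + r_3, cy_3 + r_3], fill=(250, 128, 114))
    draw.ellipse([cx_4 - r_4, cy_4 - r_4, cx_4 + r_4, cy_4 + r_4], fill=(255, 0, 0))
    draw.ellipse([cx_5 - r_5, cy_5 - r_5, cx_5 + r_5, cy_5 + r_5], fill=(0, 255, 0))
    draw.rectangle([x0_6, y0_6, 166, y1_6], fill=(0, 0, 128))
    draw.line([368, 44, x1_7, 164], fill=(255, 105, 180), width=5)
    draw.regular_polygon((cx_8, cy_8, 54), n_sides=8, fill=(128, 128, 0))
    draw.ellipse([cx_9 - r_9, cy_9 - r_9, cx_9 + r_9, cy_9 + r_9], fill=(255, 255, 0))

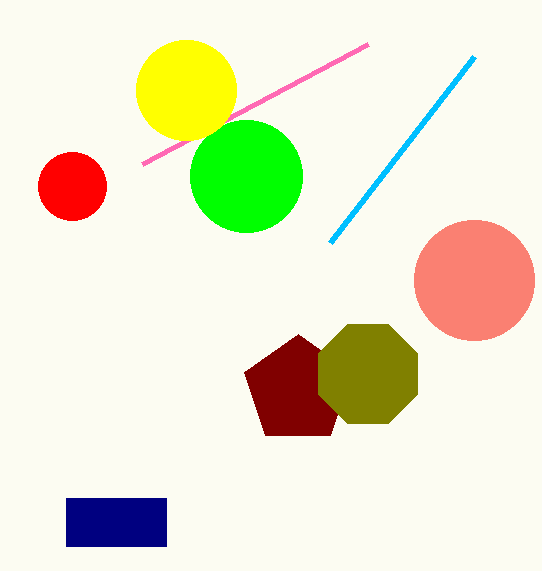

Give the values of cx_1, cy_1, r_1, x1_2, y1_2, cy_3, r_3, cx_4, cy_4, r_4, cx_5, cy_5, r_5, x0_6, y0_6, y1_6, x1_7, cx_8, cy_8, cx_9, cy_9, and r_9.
cx_1 = 298, cy_1 = 390, r_1 = 56, x1_2 = 474, y1_2 = 56, cy_3 = 280, r_3 = 60, cx_4 = 72, cy_4 = 186, r_4 = 34, cx_5 = 246, cy_5 = 176, r_5 = 56, x0_6 = 66, y0_6 = 498, y1_6 = 546, x1_7 = 142, cx_8 = 368, cy_8 = 374, cx_9 = 186, cy_9 = 90, r_9 = 50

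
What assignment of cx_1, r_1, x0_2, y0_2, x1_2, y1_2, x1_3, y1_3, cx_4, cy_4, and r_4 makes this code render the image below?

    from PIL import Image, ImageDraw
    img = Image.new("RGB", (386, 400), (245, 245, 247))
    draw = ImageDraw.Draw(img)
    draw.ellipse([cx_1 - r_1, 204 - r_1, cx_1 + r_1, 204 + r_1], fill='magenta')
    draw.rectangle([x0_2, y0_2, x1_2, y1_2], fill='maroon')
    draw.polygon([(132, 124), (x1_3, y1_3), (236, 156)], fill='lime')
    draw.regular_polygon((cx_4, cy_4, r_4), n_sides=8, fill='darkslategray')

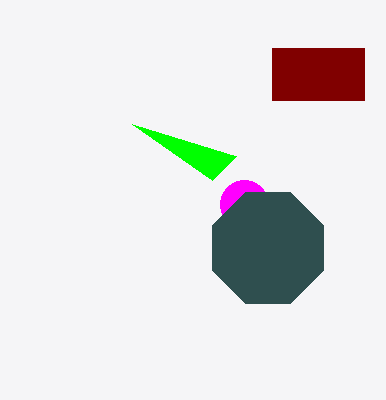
cx_1 = 244
r_1 = 24
x0_2 = 272
y0_2 = 48
x1_2 = 364
y1_2 = 100
x1_3 = 212
y1_3 = 180
cx_4 = 268
cy_4 = 248
r_4 = 60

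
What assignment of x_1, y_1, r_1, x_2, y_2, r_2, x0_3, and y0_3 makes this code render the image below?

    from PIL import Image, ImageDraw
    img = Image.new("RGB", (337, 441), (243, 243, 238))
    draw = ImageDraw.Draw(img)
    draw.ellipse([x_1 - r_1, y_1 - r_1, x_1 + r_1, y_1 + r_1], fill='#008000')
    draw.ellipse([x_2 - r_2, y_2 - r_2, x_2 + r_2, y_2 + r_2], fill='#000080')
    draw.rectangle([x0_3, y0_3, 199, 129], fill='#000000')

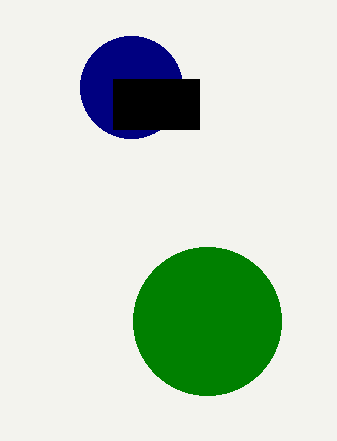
x_1 = 207, y_1 = 321, r_1 = 74, x_2 = 131, y_2 = 87, r_2 = 51, x0_3 = 113, y0_3 = 79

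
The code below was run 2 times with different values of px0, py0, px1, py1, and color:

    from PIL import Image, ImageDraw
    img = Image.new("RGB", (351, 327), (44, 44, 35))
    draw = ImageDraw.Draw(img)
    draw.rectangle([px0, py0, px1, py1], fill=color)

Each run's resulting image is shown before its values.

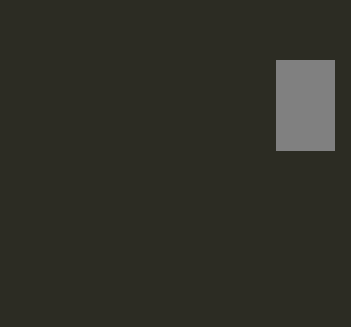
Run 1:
px0 = 276
py0 = 60
px1 = 334
py1 = 150
color = 'gray'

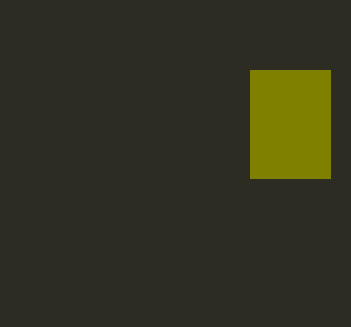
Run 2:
px0 = 250
py0 = 70
px1 = 330
py1 = 178
color = 'olive'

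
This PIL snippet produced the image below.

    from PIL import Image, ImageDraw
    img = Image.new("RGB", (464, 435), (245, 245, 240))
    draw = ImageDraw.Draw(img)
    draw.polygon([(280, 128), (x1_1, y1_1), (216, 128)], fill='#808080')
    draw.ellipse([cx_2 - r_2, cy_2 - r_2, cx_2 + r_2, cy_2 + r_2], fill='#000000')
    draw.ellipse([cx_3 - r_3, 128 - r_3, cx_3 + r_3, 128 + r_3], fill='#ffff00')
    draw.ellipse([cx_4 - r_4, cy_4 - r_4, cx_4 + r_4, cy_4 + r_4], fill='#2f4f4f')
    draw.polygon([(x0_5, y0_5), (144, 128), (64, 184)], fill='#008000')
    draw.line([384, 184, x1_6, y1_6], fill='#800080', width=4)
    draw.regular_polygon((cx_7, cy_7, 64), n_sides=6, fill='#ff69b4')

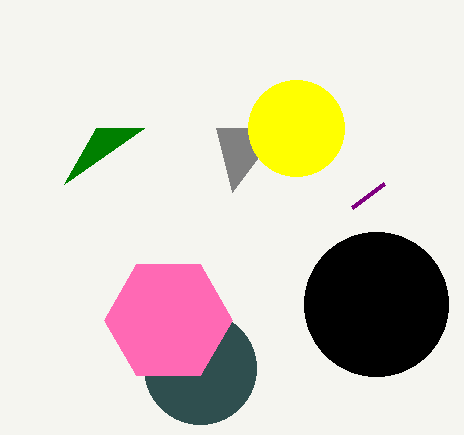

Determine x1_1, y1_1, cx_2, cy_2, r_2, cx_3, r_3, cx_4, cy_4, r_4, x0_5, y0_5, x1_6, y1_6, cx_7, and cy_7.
x1_1 = 232, y1_1 = 192, cx_2 = 376, cy_2 = 304, r_2 = 72, cx_3 = 296, r_3 = 48, cx_4 = 200, cy_4 = 368, r_4 = 56, x0_5 = 96, y0_5 = 128, x1_6 = 352, y1_6 = 208, cx_7 = 168, cy_7 = 320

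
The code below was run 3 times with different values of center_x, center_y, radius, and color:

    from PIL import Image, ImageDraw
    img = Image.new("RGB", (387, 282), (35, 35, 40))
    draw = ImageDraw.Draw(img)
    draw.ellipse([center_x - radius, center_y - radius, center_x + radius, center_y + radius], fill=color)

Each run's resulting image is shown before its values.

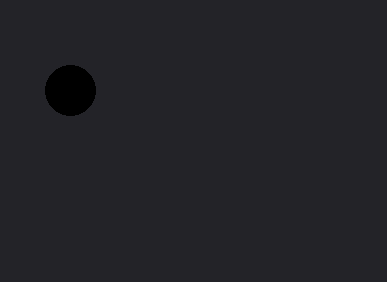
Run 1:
center_x = 70
center_y = 90
radius = 25
color = 'black'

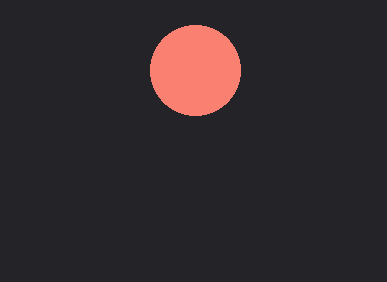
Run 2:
center_x = 195; center_y = 70; radius = 45; color = 'salmon'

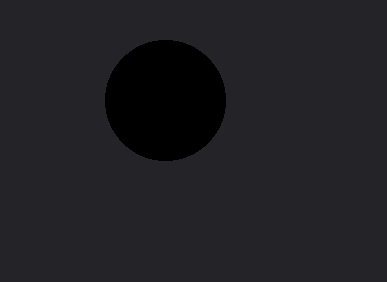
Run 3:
center_x = 165; center_y = 100; radius = 60; color = 'black'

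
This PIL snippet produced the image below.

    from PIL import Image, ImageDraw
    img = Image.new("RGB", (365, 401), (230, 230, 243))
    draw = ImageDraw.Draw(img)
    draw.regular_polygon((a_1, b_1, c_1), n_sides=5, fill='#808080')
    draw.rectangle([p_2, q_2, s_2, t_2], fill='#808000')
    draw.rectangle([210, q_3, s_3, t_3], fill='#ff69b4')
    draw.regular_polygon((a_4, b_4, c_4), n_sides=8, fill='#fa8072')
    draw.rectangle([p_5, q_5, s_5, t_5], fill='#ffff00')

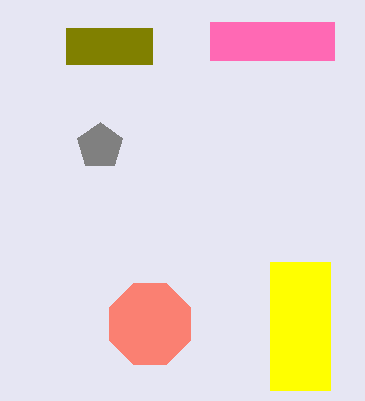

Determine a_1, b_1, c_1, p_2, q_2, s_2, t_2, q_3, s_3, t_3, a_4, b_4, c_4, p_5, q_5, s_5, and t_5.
a_1 = 100, b_1 = 146, c_1 = 24, p_2 = 66, q_2 = 28, s_2 = 152, t_2 = 64, q_3 = 22, s_3 = 334, t_3 = 60, a_4 = 150, b_4 = 324, c_4 = 44, p_5 = 270, q_5 = 262, s_5 = 330, t_5 = 390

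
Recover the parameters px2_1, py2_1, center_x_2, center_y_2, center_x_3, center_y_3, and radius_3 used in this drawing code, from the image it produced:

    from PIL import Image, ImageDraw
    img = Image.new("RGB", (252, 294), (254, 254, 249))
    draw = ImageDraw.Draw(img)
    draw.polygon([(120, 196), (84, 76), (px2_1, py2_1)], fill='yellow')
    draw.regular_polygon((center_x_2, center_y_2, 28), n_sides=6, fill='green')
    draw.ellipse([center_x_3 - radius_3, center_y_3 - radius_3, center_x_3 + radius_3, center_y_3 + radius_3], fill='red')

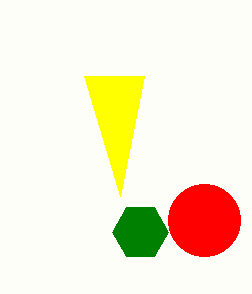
px2_1 = 144
py2_1 = 76
center_x_2 = 140
center_y_2 = 232
center_x_3 = 204
center_y_3 = 220
radius_3 = 36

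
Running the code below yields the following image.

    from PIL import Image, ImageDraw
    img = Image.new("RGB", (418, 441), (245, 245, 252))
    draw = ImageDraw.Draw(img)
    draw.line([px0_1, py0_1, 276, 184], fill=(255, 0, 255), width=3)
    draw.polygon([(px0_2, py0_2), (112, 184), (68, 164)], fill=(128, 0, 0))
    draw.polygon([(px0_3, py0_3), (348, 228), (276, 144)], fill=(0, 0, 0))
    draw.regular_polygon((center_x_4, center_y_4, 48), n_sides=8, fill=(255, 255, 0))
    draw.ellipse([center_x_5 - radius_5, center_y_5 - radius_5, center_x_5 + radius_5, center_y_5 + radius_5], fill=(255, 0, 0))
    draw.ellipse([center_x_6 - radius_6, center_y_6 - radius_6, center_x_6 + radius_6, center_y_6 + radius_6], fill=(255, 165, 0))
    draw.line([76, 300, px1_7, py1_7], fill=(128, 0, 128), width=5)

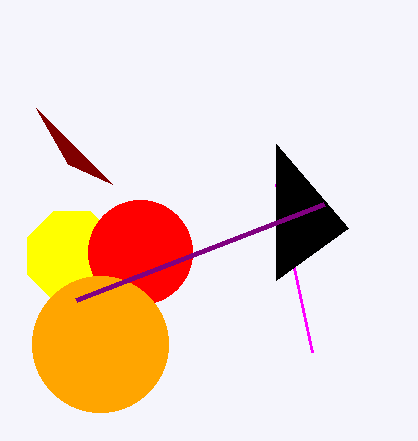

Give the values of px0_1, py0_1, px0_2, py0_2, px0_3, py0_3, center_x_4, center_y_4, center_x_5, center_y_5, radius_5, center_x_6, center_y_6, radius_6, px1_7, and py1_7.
px0_1 = 312; py0_1 = 352; px0_2 = 36; py0_2 = 108; px0_3 = 276; py0_3 = 280; center_x_4 = 72; center_y_4 = 256; center_x_5 = 140; center_y_5 = 252; radius_5 = 52; center_x_6 = 100; center_y_6 = 344; radius_6 = 68; px1_7 = 324; py1_7 = 204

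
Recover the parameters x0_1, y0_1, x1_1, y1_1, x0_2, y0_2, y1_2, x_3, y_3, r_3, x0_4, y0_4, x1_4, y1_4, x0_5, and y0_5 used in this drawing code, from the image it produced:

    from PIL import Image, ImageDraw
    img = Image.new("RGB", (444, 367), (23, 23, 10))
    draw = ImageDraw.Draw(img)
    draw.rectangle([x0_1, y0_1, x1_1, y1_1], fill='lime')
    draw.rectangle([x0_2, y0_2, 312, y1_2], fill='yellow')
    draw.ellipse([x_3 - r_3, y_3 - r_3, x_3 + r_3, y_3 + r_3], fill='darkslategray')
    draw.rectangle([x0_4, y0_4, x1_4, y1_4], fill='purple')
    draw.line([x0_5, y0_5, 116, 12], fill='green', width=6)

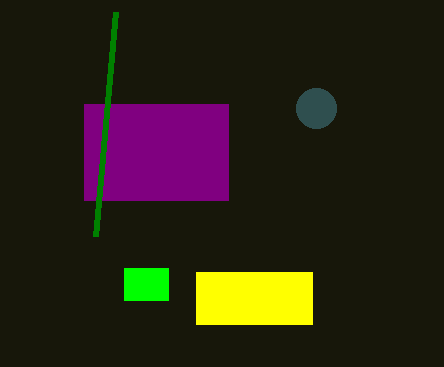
x0_1 = 124, y0_1 = 268, x1_1 = 168, y1_1 = 300, x0_2 = 196, y0_2 = 272, y1_2 = 324, x_3 = 316, y_3 = 108, r_3 = 20, x0_4 = 84, y0_4 = 104, x1_4 = 228, y1_4 = 200, x0_5 = 96, y0_5 = 236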